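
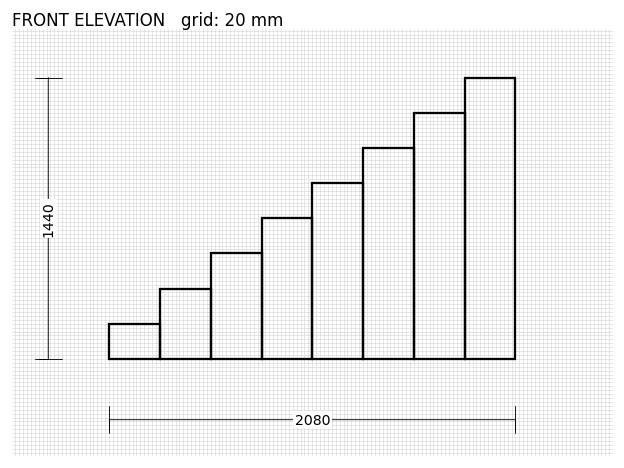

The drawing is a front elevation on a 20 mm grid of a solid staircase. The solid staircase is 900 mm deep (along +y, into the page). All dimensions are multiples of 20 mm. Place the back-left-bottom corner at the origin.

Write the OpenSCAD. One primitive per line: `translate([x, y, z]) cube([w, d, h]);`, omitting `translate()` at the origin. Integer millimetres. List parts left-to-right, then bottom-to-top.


cube([260, 900, 180]);
translate([260, 0, 0]) cube([260, 900, 360]);
translate([520, 0, 0]) cube([260, 900, 540]);
translate([780, 0, 0]) cube([260, 900, 720]);
translate([1040, 0, 0]) cube([260, 900, 900]);
translate([1300, 0, 0]) cube([260, 900, 1080]);
translate([1560, 0, 0]) cube([260, 900, 1260]);
translate([1820, 0, 0]) cube([260, 900, 1440]);


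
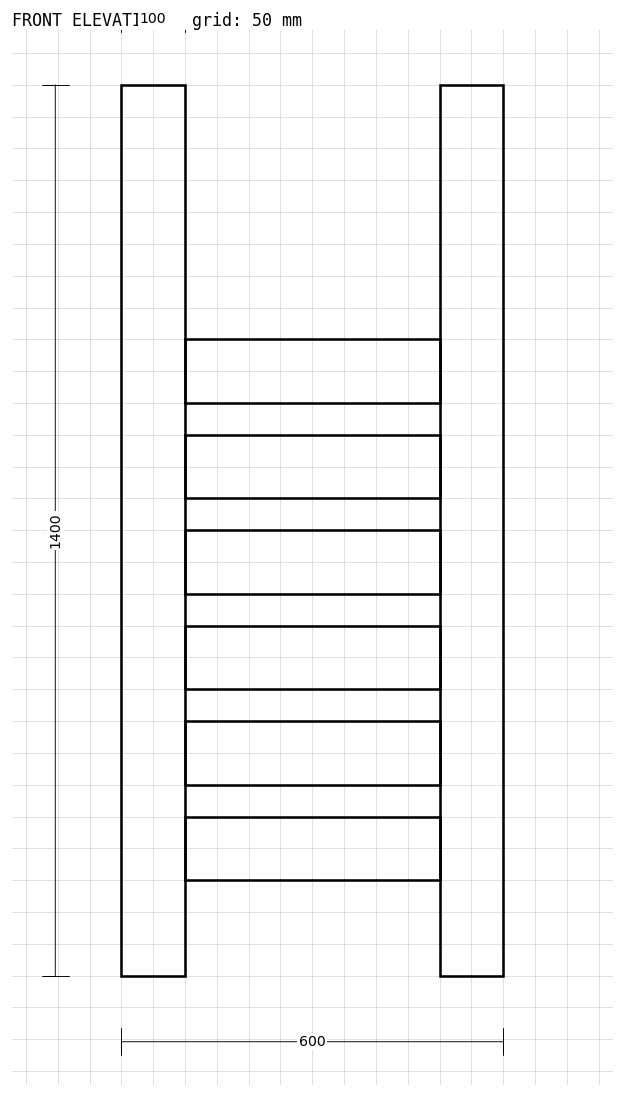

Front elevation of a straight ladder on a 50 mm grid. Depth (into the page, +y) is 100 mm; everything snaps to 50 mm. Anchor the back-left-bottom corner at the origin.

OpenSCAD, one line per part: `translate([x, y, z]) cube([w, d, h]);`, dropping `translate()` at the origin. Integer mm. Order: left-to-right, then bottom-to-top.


cube([100, 100, 1400]);
translate([100, 0, 150]) cube([400, 100, 100]);
translate([100, 0, 300]) cube([400, 100, 100]);
translate([100, 0, 450]) cube([400, 100, 100]);
translate([100, 0, 600]) cube([400, 100, 100]);
translate([100, 0, 750]) cube([400, 100, 100]);
translate([100, 0, 900]) cube([400, 100, 100]);
translate([500, 0, 0]) cube([100, 100, 1400]);


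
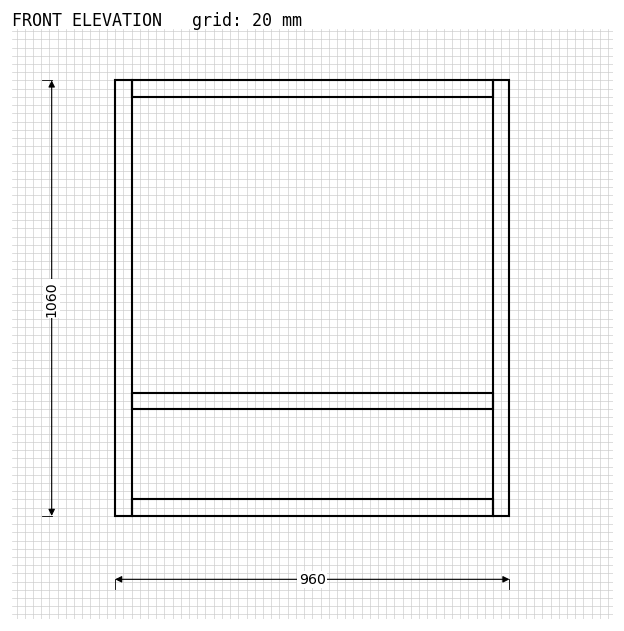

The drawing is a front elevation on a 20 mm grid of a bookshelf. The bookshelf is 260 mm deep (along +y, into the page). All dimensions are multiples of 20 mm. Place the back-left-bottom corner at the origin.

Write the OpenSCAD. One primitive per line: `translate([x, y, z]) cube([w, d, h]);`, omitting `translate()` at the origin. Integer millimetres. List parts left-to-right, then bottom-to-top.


cube([40, 260, 1060]);
translate([40, 0, 0]) cube([880, 260, 40]);
translate([40, 0, 260]) cube([880, 260, 40]);
translate([40, 0, 1020]) cube([880, 260, 40]);
translate([920, 0, 0]) cube([40, 260, 1060]);


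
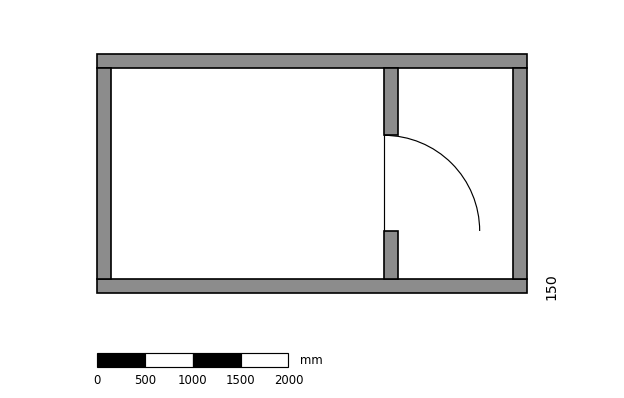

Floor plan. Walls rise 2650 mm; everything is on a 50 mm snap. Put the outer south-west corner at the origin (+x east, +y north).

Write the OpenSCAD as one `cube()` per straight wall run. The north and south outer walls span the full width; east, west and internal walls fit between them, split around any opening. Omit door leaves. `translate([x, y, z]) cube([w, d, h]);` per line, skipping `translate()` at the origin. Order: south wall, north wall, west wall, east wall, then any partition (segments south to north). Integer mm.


cube([4500, 150, 2650]);
translate([0, 2350, 0]) cube([4500, 150, 2650]);
translate([0, 150, 0]) cube([150, 2200, 2650]);
translate([4350, 150, 0]) cube([150, 2200, 2650]);
translate([3000, 150, 0]) cube([150, 500, 2650]);
translate([3000, 1650, 0]) cube([150, 700, 2650]);


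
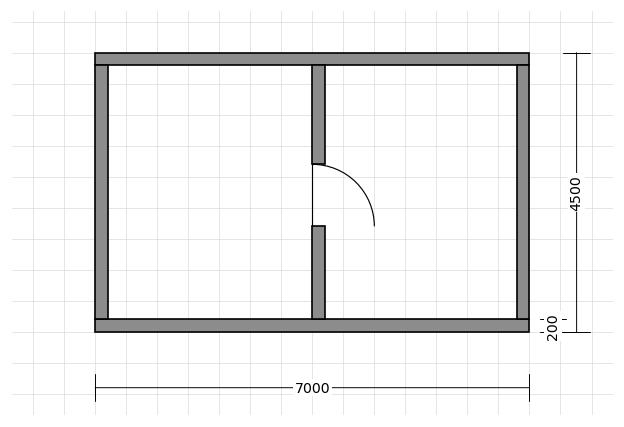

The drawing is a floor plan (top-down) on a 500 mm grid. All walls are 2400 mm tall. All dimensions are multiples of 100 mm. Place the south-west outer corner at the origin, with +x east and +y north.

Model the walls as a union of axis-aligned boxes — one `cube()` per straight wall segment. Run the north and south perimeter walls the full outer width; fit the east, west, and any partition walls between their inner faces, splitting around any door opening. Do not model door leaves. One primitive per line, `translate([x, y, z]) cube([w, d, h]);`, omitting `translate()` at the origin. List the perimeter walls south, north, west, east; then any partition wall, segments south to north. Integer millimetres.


cube([7000, 200, 2400]);
translate([0, 4300, 0]) cube([7000, 200, 2400]);
translate([0, 200, 0]) cube([200, 4100, 2400]);
translate([6800, 200, 0]) cube([200, 4100, 2400]);
translate([3500, 200, 0]) cube([200, 1500, 2400]);
translate([3500, 2700, 0]) cube([200, 1600, 2400]);


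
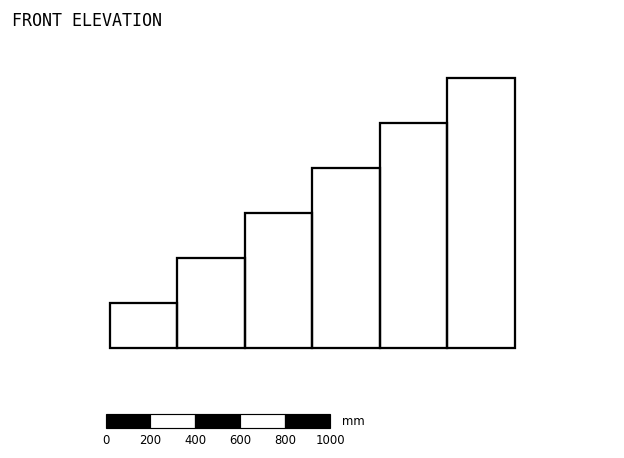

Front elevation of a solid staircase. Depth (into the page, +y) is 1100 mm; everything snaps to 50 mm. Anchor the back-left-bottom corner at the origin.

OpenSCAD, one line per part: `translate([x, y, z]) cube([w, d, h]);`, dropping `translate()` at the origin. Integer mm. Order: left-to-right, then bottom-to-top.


cube([300, 1100, 200]);
translate([300, 0, 0]) cube([300, 1100, 400]);
translate([600, 0, 0]) cube([300, 1100, 600]);
translate([900, 0, 0]) cube([300, 1100, 800]);
translate([1200, 0, 0]) cube([300, 1100, 1000]);
translate([1500, 0, 0]) cube([300, 1100, 1200]);


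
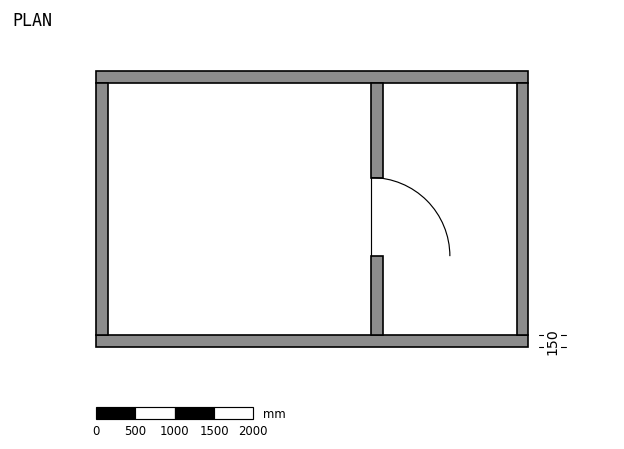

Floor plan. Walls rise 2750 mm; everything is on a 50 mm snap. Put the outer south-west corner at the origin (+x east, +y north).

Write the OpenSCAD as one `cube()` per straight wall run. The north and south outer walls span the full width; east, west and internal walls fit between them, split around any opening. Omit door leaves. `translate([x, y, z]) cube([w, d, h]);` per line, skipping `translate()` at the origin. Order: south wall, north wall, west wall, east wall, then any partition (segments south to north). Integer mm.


cube([5500, 150, 2750]);
translate([0, 3350, 0]) cube([5500, 150, 2750]);
translate([0, 150, 0]) cube([150, 3200, 2750]);
translate([5350, 150, 0]) cube([150, 3200, 2750]);
translate([3500, 150, 0]) cube([150, 1000, 2750]);
translate([3500, 2150, 0]) cube([150, 1200, 2750]);


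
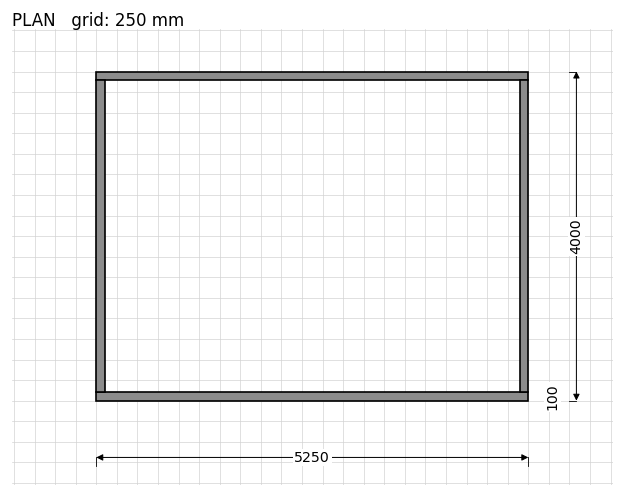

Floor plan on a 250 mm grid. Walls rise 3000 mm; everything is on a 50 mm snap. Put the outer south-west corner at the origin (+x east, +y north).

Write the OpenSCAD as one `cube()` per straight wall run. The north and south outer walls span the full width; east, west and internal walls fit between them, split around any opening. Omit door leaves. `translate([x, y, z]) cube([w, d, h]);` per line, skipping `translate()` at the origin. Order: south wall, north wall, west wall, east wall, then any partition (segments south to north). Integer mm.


cube([5250, 100, 3000]);
translate([0, 3900, 0]) cube([5250, 100, 3000]);
translate([0, 100, 0]) cube([100, 3800, 3000]);
translate([5150, 100, 0]) cube([100, 3800, 3000]);


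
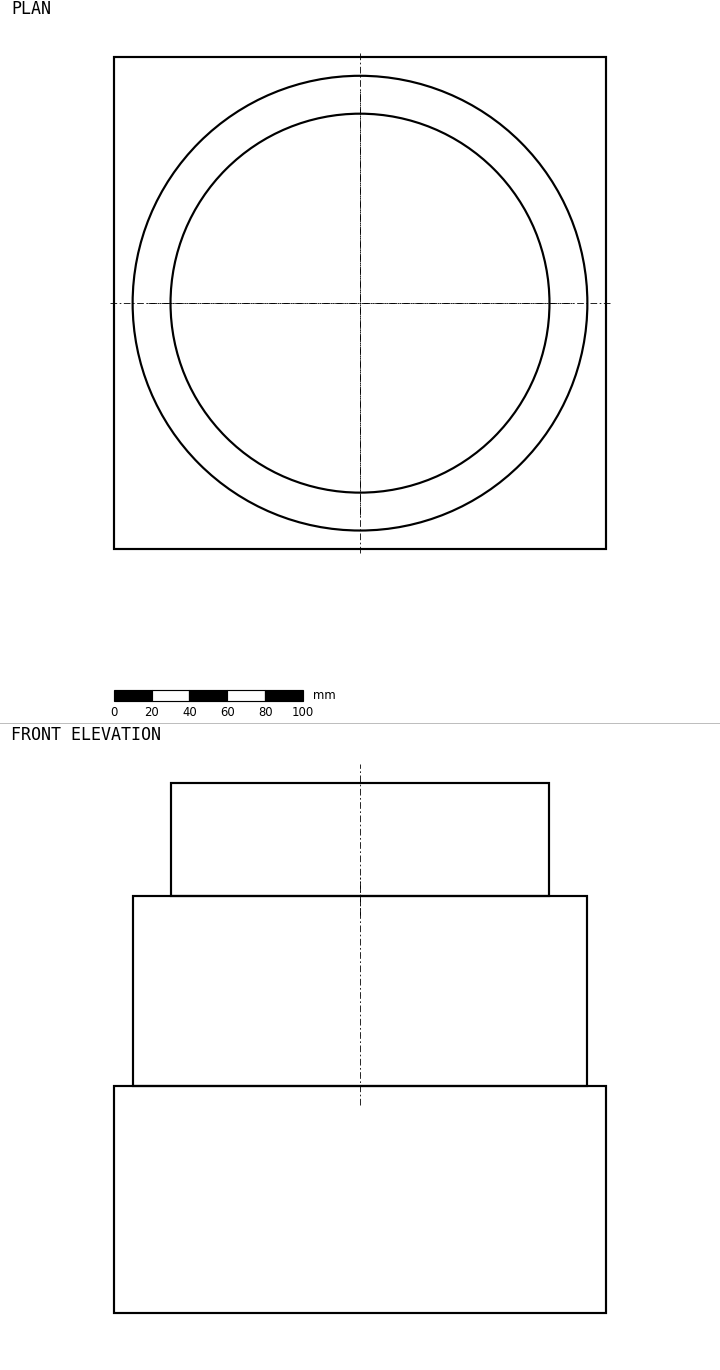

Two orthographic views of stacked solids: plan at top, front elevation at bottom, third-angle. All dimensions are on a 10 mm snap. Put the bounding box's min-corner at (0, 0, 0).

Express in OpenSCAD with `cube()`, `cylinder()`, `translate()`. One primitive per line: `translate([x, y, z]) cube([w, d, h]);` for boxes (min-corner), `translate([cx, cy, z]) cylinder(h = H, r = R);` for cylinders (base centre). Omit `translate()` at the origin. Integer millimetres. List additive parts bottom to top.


cube([260, 260, 120]);
translate([130, 130, 120]) cylinder(h = 100, r = 120);
translate([130, 130, 220]) cylinder(h = 60, r = 100);


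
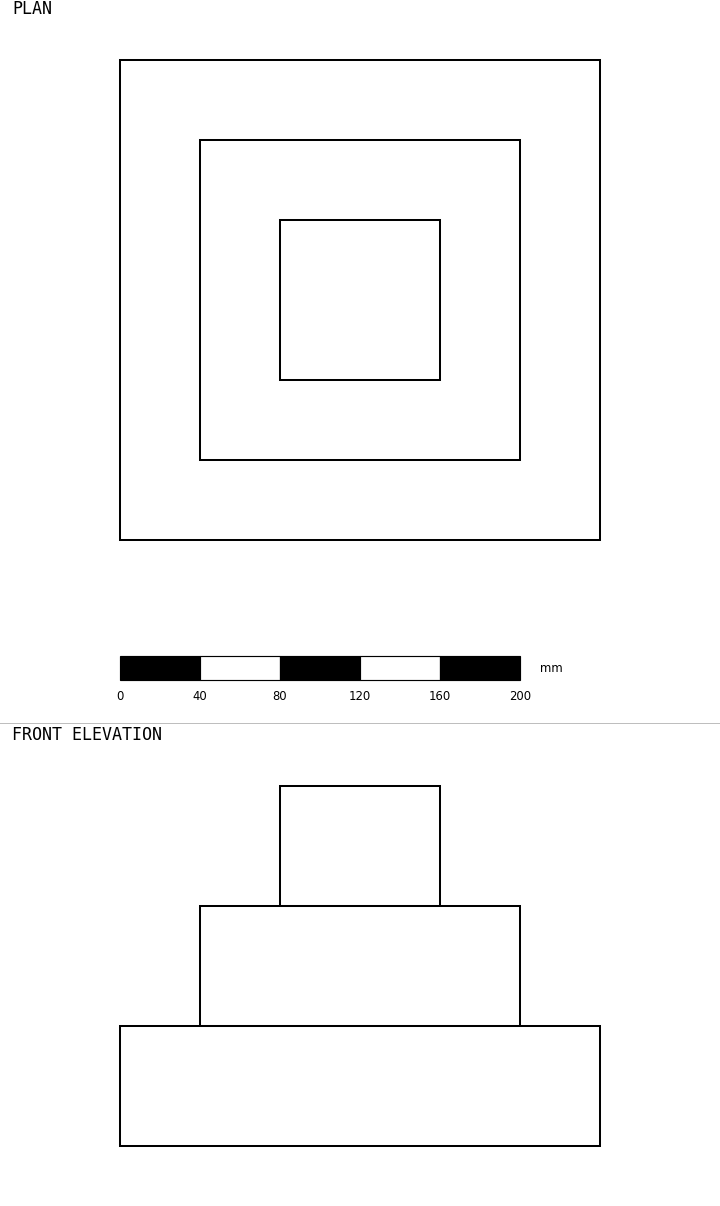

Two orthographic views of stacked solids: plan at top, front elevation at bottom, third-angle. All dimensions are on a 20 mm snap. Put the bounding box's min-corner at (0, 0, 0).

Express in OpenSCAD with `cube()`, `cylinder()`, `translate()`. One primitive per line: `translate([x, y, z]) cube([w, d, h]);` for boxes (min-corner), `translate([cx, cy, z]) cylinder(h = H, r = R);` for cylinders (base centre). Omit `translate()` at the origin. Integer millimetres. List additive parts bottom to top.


cube([240, 240, 60]);
translate([40, 40, 60]) cube([160, 160, 60]);
translate([80, 80, 120]) cube([80, 80, 60]);


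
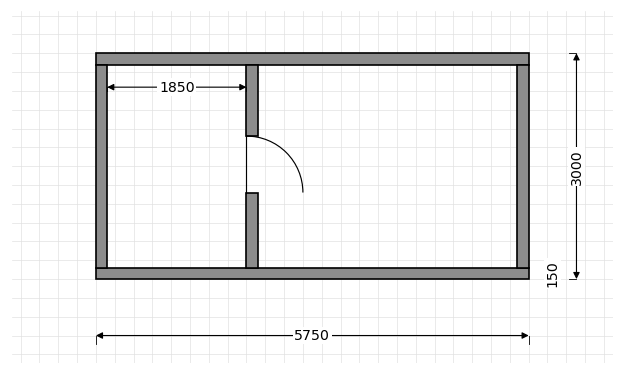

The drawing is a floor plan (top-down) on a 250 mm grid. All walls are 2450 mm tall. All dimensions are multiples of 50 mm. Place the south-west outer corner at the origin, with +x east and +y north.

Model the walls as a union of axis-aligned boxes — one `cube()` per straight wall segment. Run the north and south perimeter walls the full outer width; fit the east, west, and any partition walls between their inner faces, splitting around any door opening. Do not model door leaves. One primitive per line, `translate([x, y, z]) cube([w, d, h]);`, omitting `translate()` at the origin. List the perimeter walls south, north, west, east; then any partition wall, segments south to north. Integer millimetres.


cube([5750, 150, 2450]);
translate([0, 2850, 0]) cube([5750, 150, 2450]);
translate([0, 150, 0]) cube([150, 2700, 2450]);
translate([5600, 150, 0]) cube([150, 2700, 2450]);
translate([2000, 150, 0]) cube([150, 1000, 2450]);
translate([2000, 1900, 0]) cube([150, 950, 2450]);


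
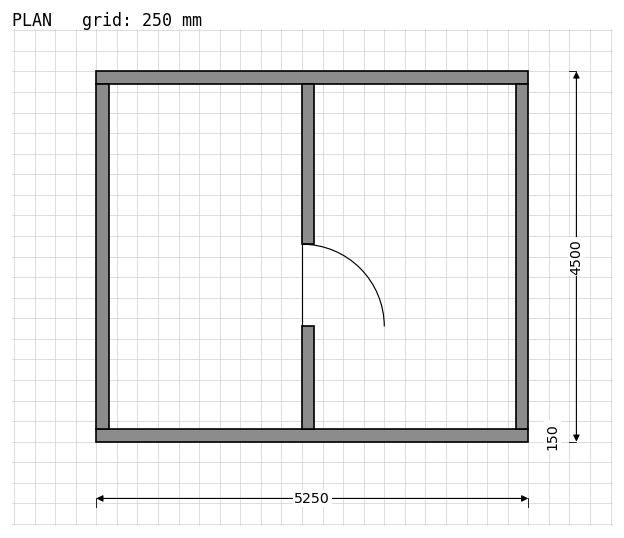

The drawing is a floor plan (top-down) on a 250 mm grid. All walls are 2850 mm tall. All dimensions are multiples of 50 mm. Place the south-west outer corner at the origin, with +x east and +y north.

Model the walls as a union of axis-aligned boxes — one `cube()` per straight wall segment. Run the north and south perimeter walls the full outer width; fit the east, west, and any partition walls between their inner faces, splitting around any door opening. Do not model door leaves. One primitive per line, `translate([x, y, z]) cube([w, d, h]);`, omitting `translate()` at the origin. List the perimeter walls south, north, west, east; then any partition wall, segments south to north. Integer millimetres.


cube([5250, 150, 2850]);
translate([0, 4350, 0]) cube([5250, 150, 2850]);
translate([0, 150, 0]) cube([150, 4200, 2850]);
translate([5100, 150, 0]) cube([150, 4200, 2850]);
translate([2500, 150, 0]) cube([150, 1250, 2850]);
translate([2500, 2400, 0]) cube([150, 1950, 2850]);


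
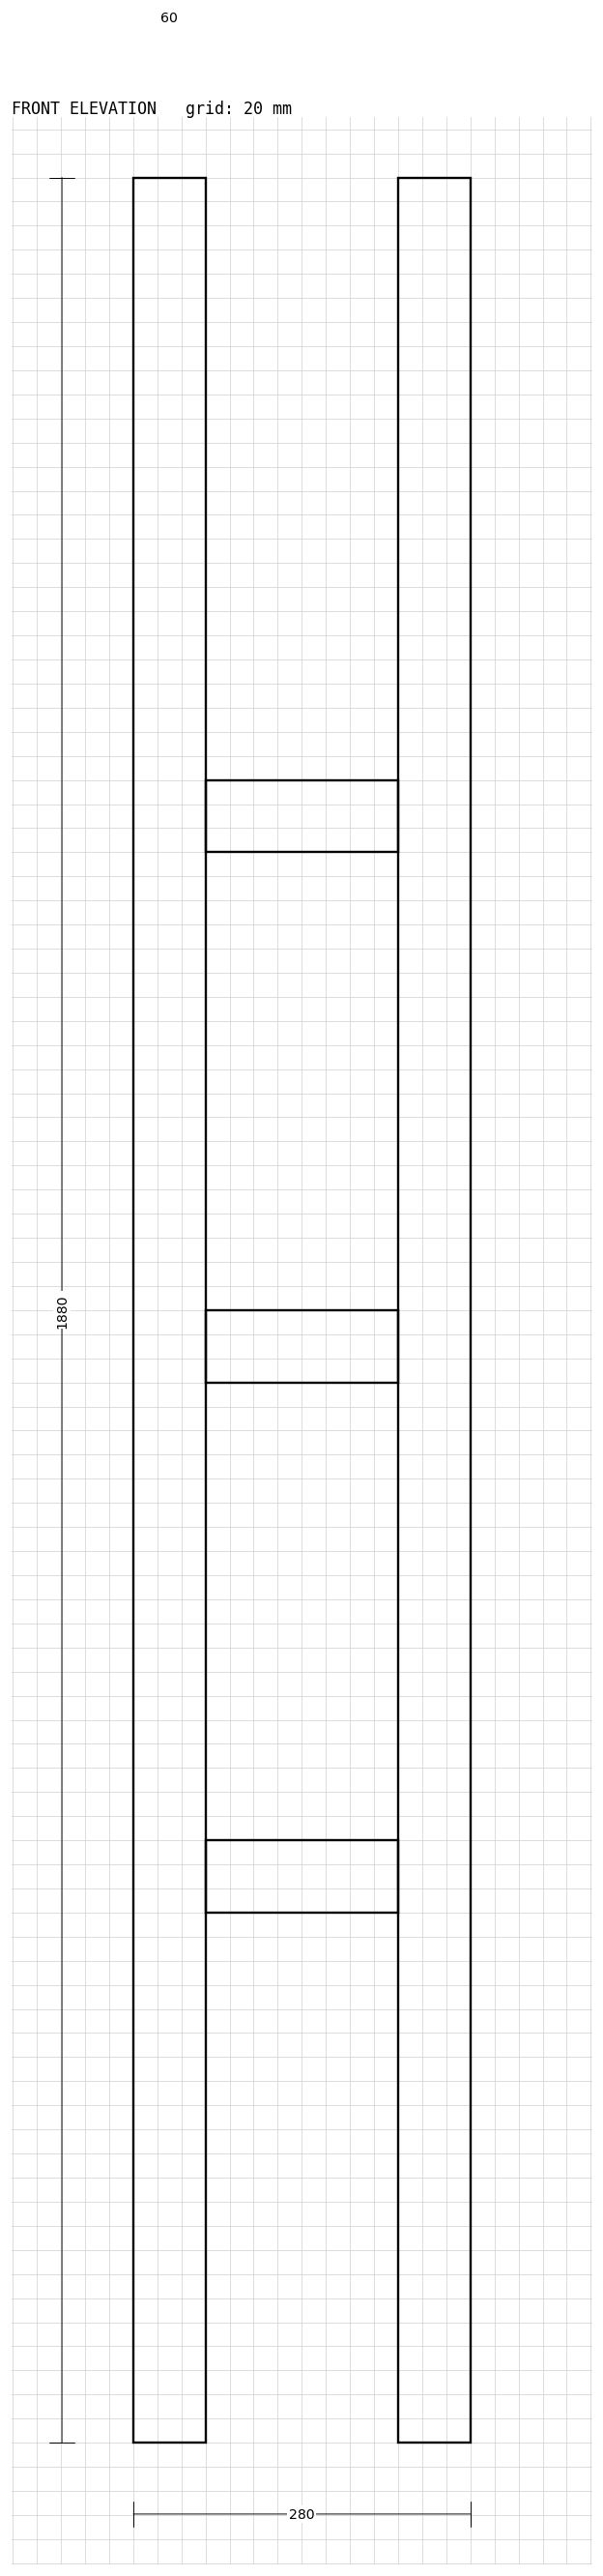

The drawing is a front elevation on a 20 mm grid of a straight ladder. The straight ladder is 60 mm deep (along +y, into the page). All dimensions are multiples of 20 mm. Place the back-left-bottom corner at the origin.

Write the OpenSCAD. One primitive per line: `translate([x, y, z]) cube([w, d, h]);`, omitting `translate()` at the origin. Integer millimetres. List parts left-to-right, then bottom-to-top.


cube([60, 60, 1880]);
translate([60, 0, 440]) cube([160, 60, 60]);
translate([60, 0, 880]) cube([160, 60, 60]);
translate([60, 0, 1320]) cube([160, 60, 60]);
translate([220, 0, 0]) cube([60, 60, 1880]);


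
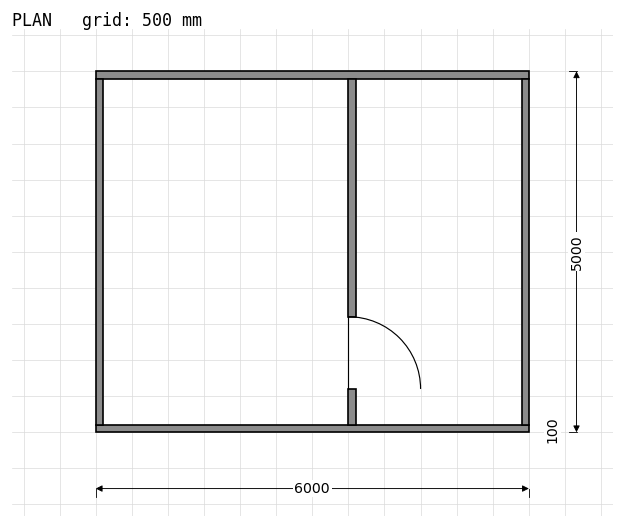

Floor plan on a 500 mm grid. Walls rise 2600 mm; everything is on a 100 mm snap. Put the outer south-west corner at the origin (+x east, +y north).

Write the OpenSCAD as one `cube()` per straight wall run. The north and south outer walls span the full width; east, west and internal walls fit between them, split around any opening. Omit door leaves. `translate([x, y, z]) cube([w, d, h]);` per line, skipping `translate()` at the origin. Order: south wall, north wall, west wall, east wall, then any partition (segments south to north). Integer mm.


cube([6000, 100, 2600]);
translate([0, 4900, 0]) cube([6000, 100, 2600]);
translate([0, 100, 0]) cube([100, 4800, 2600]);
translate([5900, 100, 0]) cube([100, 4800, 2600]);
translate([3500, 100, 0]) cube([100, 500, 2600]);
translate([3500, 1600, 0]) cube([100, 3300, 2600]);


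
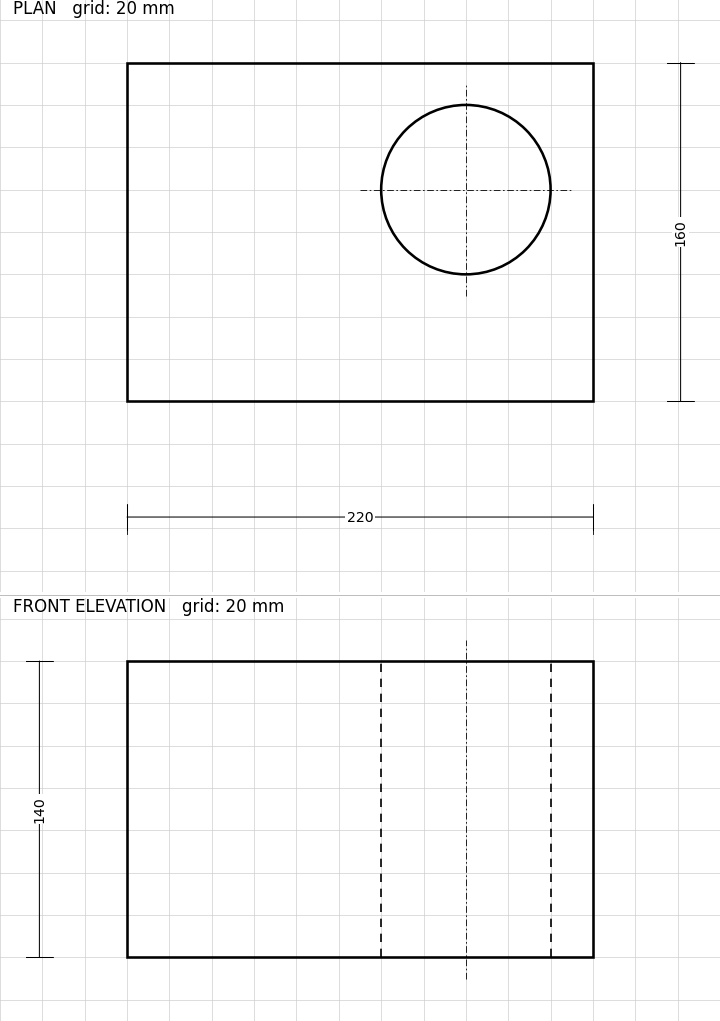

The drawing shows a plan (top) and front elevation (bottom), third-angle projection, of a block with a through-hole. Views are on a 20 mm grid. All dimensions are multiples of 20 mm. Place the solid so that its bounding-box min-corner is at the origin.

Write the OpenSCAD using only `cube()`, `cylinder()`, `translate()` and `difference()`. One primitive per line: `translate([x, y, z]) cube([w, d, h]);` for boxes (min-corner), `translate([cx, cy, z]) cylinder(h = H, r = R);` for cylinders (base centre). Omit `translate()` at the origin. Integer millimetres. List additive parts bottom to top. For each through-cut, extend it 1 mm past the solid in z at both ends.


difference() {
  cube([220, 160, 140]);
  translate([160, 100, -1]) cylinder(h = 142, r = 40);
}


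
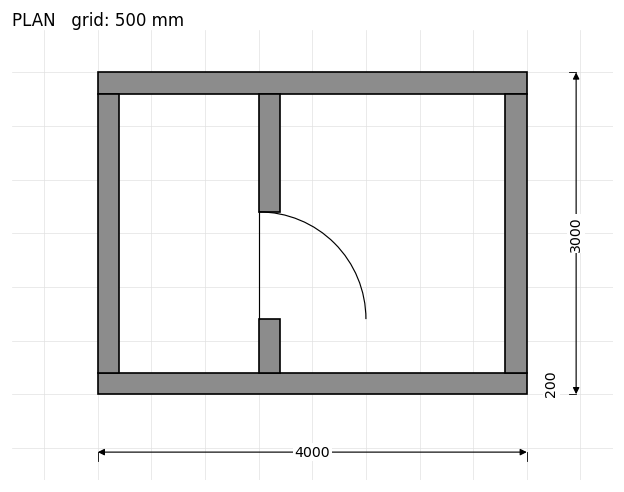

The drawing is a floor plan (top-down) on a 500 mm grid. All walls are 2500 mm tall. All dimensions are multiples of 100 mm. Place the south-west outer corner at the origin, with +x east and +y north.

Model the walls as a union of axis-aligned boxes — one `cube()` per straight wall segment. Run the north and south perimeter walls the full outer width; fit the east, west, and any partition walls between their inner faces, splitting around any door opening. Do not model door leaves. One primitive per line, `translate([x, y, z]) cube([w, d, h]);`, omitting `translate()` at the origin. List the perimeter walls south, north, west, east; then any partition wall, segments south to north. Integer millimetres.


cube([4000, 200, 2500]);
translate([0, 2800, 0]) cube([4000, 200, 2500]);
translate([0, 200, 0]) cube([200, 2600, 2500]);
translate([3800, 200, 0]) cube([200, 2600, 2500]);
translate([1500, 200, 0]) cube([200, 500, 2500]);
translate([1500, 1700, 0]) cube([200, 1100, 2500]);


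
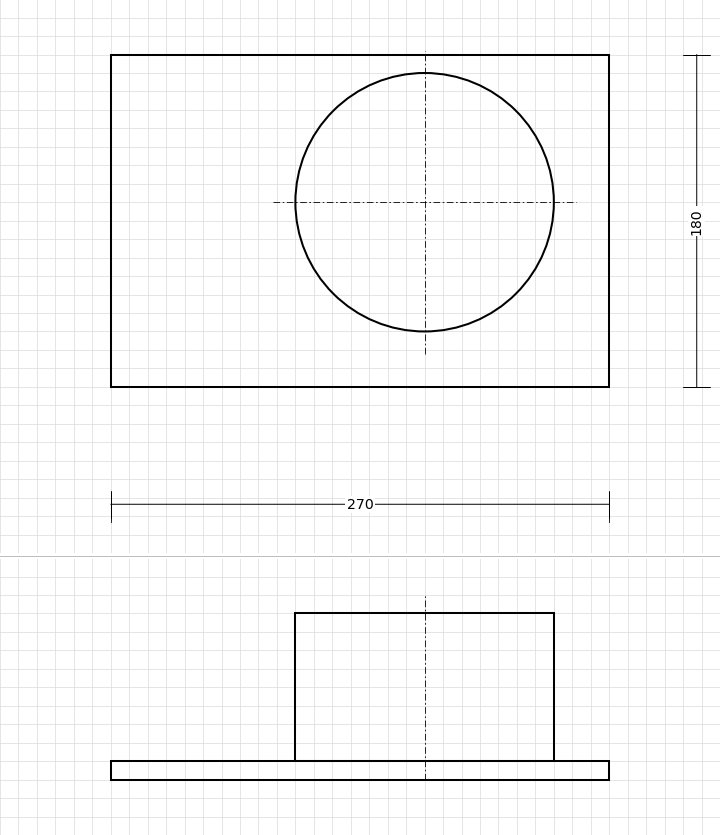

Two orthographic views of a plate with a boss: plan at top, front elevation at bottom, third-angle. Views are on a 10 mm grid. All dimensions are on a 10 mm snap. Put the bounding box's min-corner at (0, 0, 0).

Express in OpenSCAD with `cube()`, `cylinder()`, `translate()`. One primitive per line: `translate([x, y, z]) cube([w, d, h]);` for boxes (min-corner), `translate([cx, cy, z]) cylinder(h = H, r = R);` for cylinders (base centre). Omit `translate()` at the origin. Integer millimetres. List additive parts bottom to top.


cube([270, 180, 10]);
translate([170, 100, 10]) cylinder(h = 80, r = 70);


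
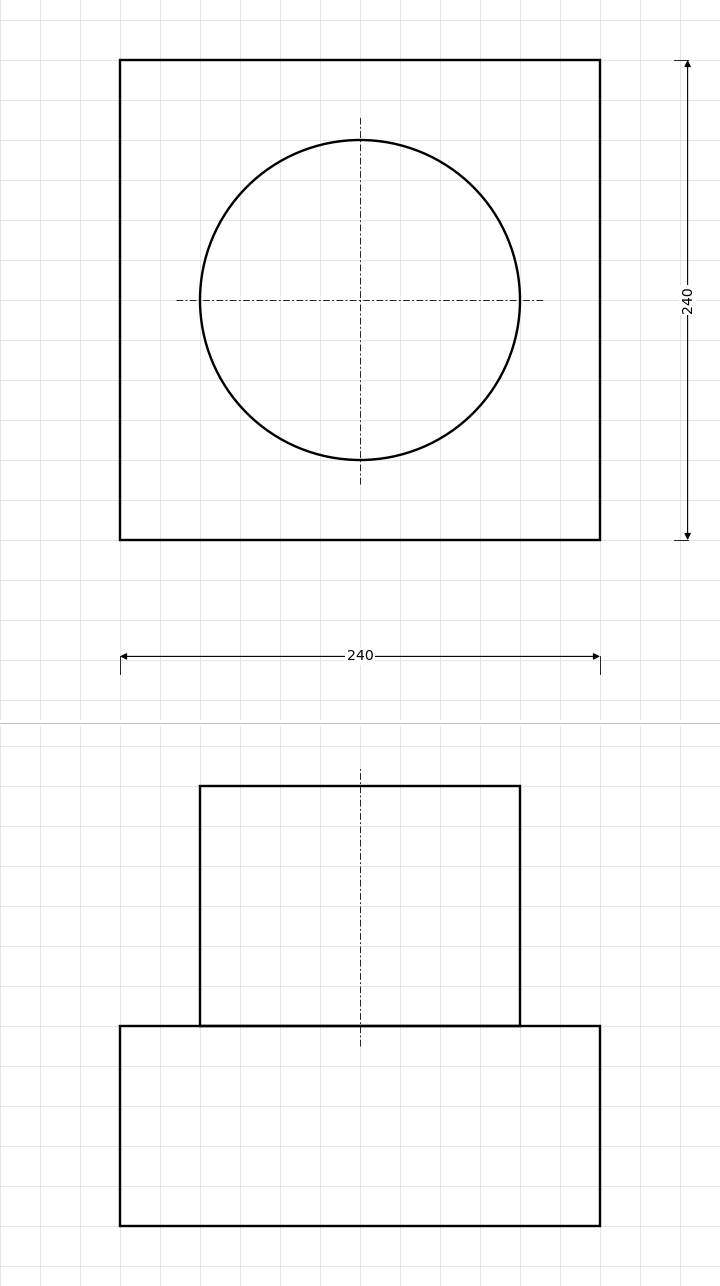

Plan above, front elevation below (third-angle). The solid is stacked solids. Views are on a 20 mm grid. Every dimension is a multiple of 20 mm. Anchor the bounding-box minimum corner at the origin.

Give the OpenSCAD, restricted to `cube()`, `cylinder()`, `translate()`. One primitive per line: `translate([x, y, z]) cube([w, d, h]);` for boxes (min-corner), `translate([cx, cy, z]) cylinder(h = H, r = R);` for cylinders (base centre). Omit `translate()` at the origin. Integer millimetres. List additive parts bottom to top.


cube([240, 240, 100]);
translate([120, 120, 100]) cylinder(h = 120, r = 80);


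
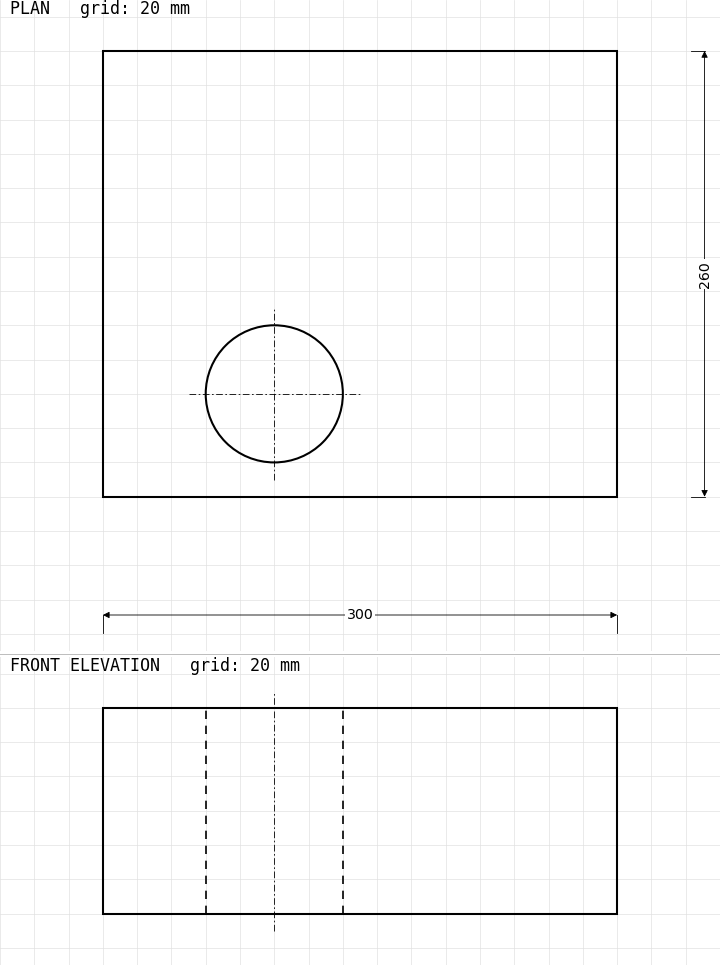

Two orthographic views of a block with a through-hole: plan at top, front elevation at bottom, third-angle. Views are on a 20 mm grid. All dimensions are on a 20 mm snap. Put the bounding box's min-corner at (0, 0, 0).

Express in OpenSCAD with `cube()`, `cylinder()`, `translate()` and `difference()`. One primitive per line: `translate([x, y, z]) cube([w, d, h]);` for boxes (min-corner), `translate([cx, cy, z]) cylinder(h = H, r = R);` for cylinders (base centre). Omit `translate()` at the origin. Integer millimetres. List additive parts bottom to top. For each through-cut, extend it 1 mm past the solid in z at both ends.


difference() {
  cube([300, 260, 120]);
  translate([100, 60, -1]) cylinder(h = 122, r = 40);
}


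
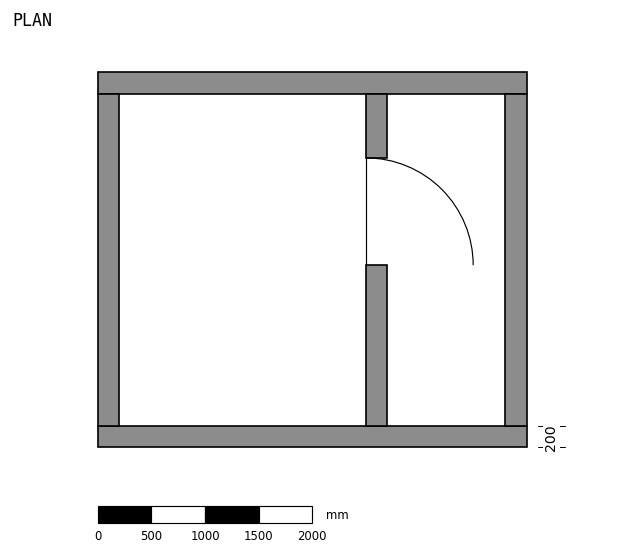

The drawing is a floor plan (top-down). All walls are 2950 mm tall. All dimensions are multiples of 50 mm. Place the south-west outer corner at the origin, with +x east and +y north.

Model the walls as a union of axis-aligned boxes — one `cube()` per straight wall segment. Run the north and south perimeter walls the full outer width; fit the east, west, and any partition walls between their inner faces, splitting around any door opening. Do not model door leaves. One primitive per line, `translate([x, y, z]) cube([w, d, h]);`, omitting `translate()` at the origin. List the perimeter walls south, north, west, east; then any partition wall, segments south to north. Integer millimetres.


cube([4000, 200, 2950]);
translate([0, 3300, 0]) cube([4000, 200, 2950]);
translate([0, 200, 0]) cube([200, 3100, 2950]);
translate([3800, 200, 0]) cube([200, 3100, 2950]);
translate([2500, 200, 0]) cube([200, 1500, 2950]);
translate([2500, 2700, 0]) cube([200, 600, 2950]);


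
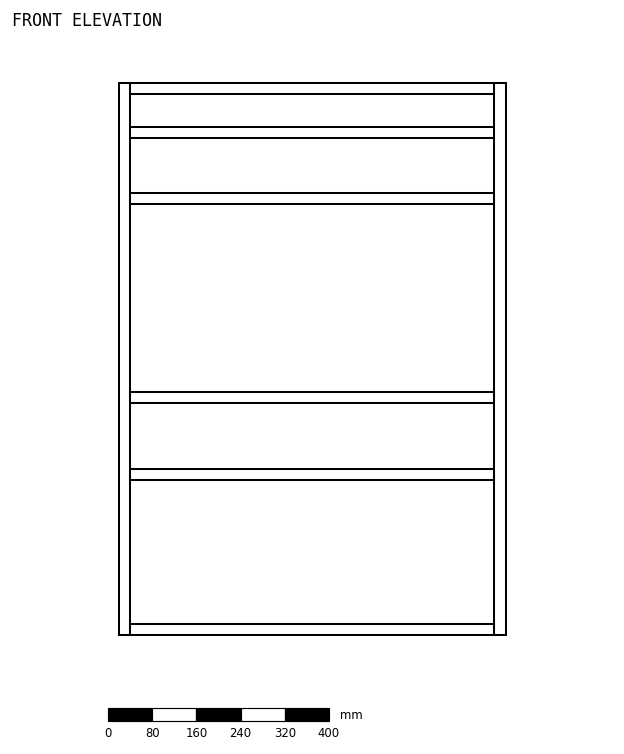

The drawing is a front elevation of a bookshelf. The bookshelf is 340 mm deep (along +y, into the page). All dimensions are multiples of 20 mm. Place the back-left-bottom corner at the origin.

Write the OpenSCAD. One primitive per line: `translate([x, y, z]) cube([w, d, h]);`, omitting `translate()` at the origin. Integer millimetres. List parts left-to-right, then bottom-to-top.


cube([20, 340, 1000]);
translate([20, 0, 0]) cube([660, 340, 20]);
translate([20, 0, 280]) cube([660, 340, 20]);
translate([20, 0, 420]) cube([660, 340, 20]);
translate([20, 0, 780]) cube([660, 340, 20]);
translate([20, 0, 900]) cube([660, 340, 20]);
translate([20, 0, 980]) cube([660, 340, 20]);
translate([680, 0, 0]) cube([20, 340, 1000]);


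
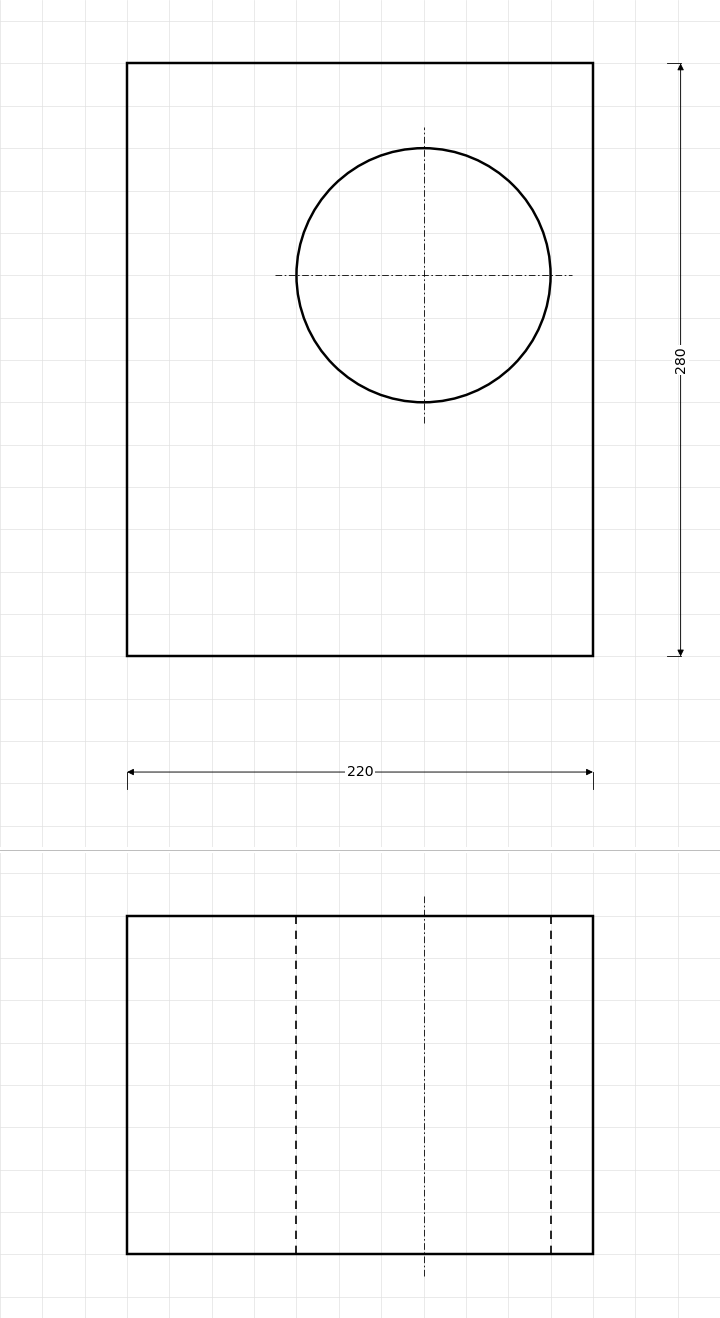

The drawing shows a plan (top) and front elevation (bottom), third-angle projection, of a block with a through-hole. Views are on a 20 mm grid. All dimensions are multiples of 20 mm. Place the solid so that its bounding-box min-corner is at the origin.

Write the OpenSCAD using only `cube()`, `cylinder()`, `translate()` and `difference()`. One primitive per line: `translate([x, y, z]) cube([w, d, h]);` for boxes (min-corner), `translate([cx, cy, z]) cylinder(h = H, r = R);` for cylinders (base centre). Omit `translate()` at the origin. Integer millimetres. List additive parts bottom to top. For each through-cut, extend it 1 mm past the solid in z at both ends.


difference() {
  cube([220, 280, 160]);
  translate([140, 180, -1]) cylinder(h = 162, r = 60);
}


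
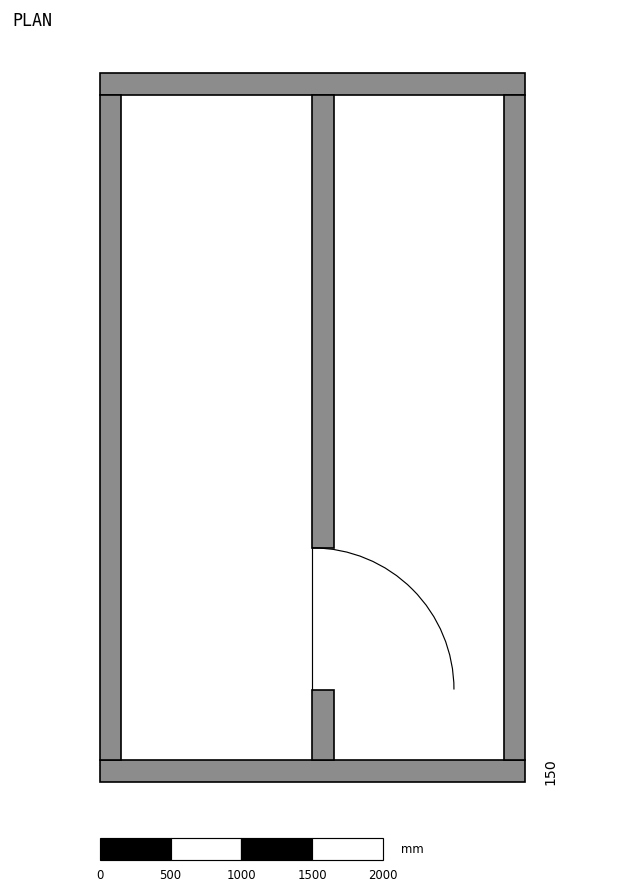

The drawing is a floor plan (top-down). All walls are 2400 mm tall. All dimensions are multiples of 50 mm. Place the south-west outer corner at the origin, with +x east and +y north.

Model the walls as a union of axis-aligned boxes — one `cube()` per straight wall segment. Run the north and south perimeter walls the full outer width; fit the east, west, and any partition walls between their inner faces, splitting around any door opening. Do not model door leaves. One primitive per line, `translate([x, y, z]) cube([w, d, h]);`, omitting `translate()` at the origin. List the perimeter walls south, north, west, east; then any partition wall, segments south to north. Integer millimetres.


cube([3000, 150, 2400]);
translate([0, 4850, 0]) cube([3000, 150, 2400]);
translate([0, 150, 0]) cube([150, 4700, 2400]);
translate([2850, 150, 0]) cube([150, 4700, 2400]);
translate([1500, 150, 0]) cube([150, 500, 2400]);
translate([1500, 1650, 0]) cube([150, 3200, 2400]);


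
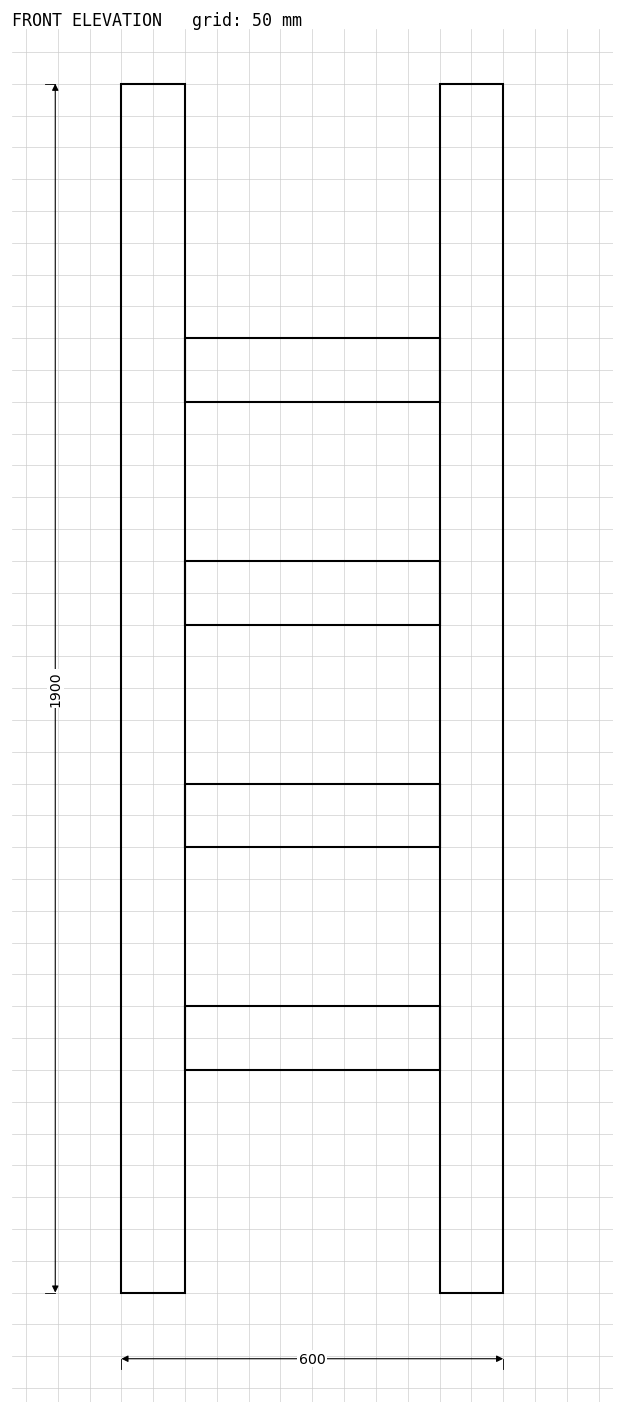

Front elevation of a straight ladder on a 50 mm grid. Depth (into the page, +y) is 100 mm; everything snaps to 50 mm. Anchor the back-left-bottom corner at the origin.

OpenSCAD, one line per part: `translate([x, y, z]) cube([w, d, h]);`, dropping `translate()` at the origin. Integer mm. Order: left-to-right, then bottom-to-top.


cube([100, 100, 1900]);
translate([100, 0, 350]) cube([400, 100, 100]);
translate([100, 0, 700]) cube([400, 100, 100]);
translate([100, 0, 1050]) cube([400, 100, 100]);
translate([100, 0, 1400]) cube([400, 100, 100]);
translate([500, 0, 0]) cube([100, 100, 1900]);


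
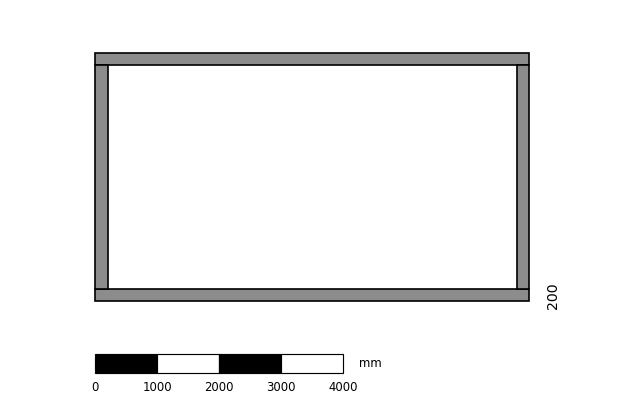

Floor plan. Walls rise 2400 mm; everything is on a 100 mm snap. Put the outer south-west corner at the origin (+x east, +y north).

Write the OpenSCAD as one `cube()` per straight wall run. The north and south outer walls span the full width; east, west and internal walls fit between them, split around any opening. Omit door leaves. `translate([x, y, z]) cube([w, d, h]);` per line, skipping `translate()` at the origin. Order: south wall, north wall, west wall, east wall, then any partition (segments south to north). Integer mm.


cube([7000, 200, 2400]);
translate([0, 3800, 0]) cube([7000, 200, 2400]);
translate([0, 200, 0]) cube([200, 3600, 2400]);
translate([6800, 200, 0]) cube([200, 3600, 2400]);


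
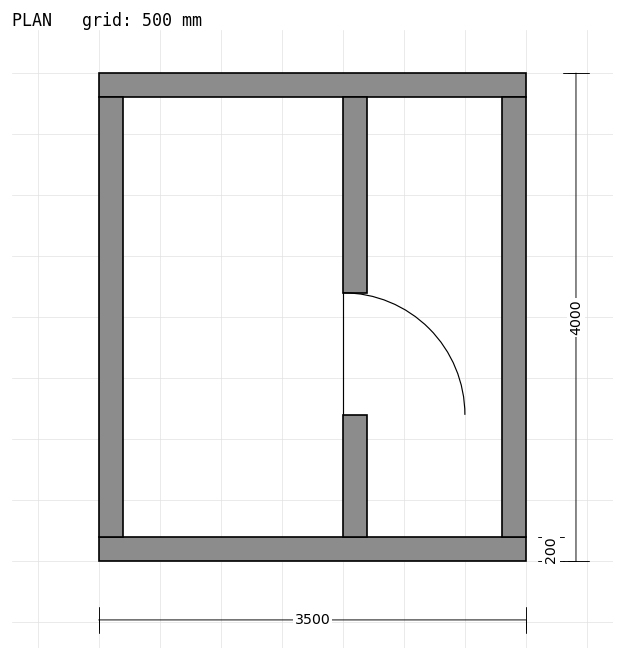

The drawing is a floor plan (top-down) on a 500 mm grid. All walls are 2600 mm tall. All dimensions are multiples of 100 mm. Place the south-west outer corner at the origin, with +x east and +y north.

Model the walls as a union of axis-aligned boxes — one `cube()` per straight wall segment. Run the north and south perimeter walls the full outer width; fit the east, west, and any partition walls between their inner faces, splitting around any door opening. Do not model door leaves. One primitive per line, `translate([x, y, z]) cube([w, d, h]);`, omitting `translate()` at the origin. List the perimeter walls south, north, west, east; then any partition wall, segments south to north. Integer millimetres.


cube([3500, 200, 2600]);
translate([0, 3800, 0]) cube([3500, 200, 2600]);
translate([0, 200, 0]) cube([200, 3600, 2600]);
translate([3300, 200, 0]) cube([200, 3600, 2600]);
translate([2000, 200, 0]) cube([200, 1000, 2600]);
translate([2000, 2200, 0]) cube([200, 1600, 2600]);


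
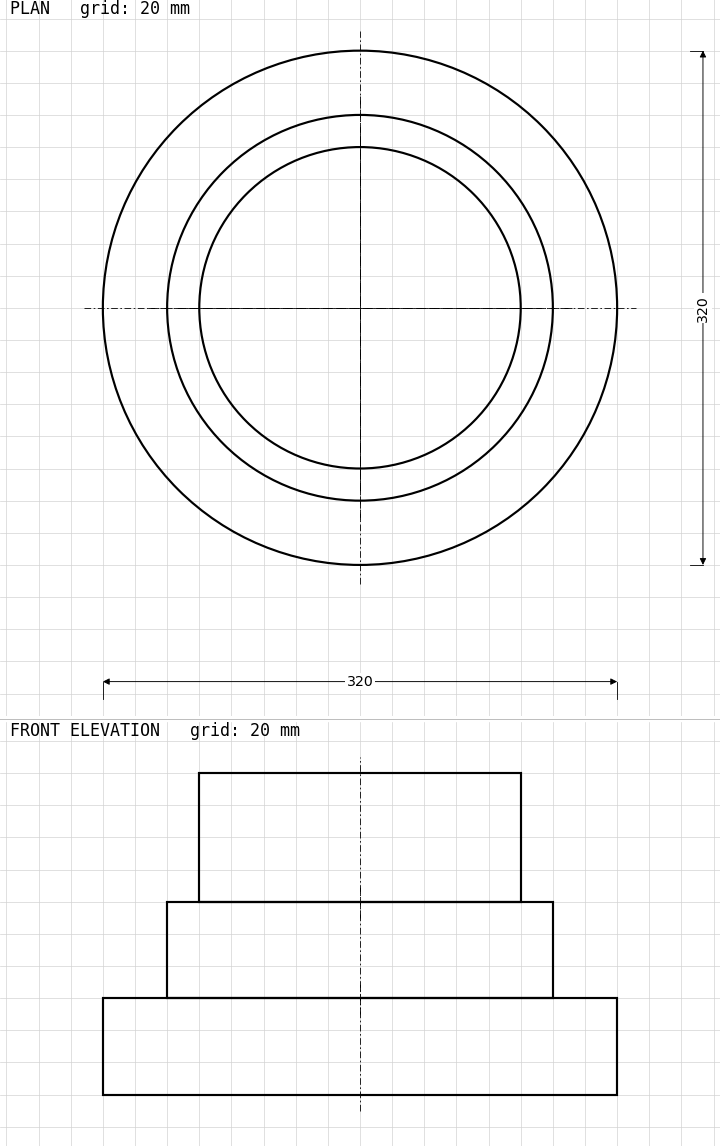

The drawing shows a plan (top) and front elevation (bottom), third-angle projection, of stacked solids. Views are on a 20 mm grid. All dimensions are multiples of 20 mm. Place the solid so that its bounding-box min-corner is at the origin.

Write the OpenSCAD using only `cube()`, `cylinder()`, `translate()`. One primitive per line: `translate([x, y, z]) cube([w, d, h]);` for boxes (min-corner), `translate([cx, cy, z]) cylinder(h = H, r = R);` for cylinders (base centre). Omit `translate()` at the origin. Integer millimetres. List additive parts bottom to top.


translate([160, 160, 0]) cylinder(h = 60, r = 160);
translate([160, 160, 60]) cylinder(h = 60, r = 120);
translate([160, 160, 120]) cylinder(h = 80, r = 100);


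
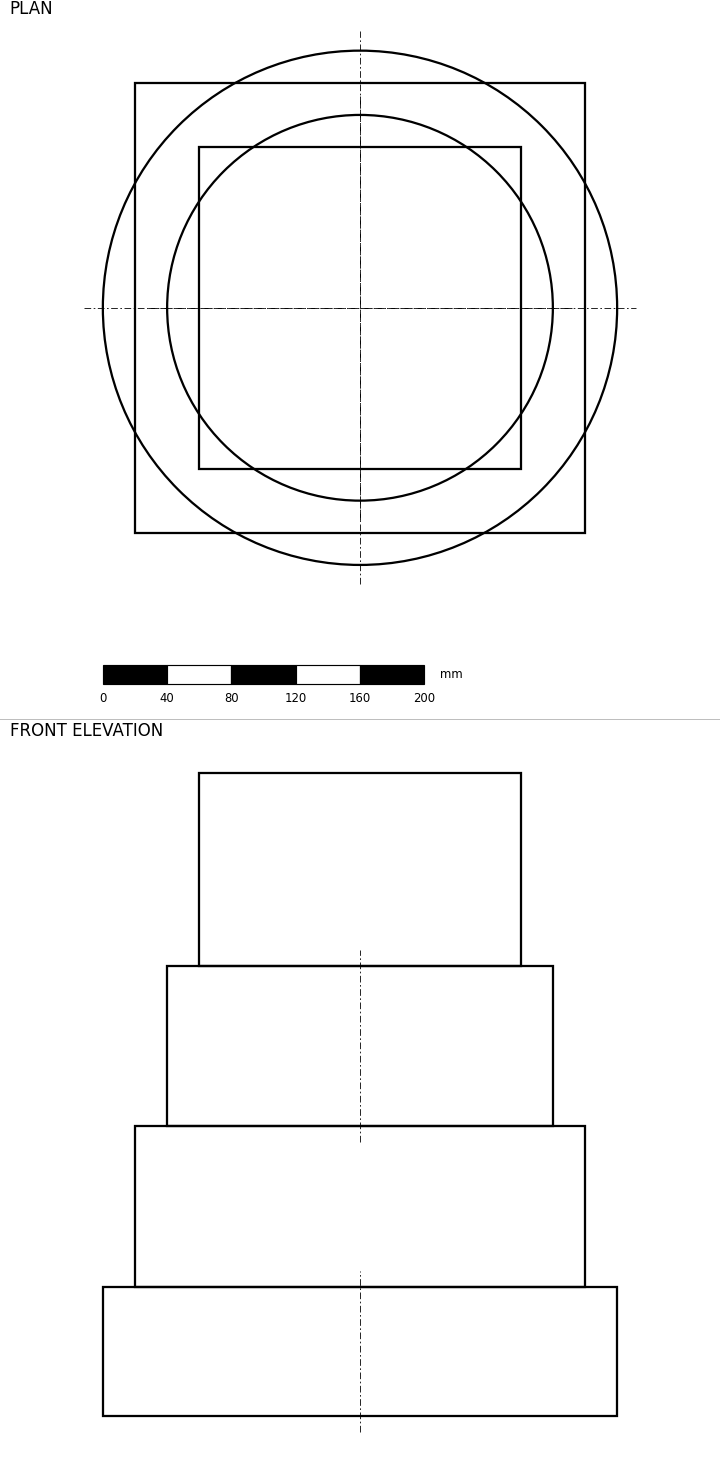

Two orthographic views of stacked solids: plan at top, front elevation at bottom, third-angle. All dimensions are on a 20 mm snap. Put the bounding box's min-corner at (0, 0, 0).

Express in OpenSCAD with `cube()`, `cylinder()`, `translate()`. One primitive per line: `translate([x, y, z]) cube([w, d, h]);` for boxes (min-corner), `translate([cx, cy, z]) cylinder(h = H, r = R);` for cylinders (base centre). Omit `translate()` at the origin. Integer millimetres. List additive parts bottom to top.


translate([160, 160, 0]) cylinder(h = 80, r = 160);
translate([20, 20, 80]) cube([280, 280, 100]);
translate([160, 160, 180]) cylinder(h = 100, r = 120);
translate([60, 60, 280]) cube([200, 200, 120]);


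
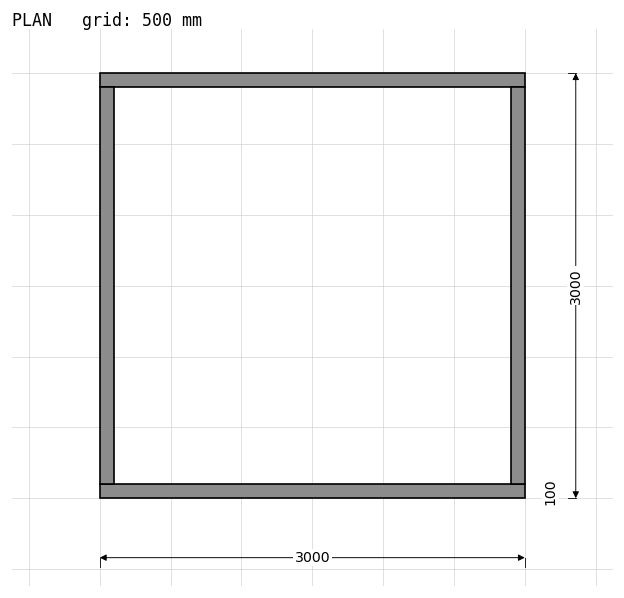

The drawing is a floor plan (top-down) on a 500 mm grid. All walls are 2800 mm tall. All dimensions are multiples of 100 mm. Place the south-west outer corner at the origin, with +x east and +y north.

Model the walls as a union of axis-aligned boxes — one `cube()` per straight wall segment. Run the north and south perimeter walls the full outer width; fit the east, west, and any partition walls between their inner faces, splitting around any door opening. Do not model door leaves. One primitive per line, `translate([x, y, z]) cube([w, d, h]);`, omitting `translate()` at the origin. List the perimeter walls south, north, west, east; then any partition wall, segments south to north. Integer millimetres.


cube([3000, 100, 2800]);
translate([0, 2900, 0]) cube([3000, 100, 2800]);
translate([0, 100, 0]) cube([100, 2800, 2800]);
translate([2900, 100, 0]) cube([100, 2800, 2800]);


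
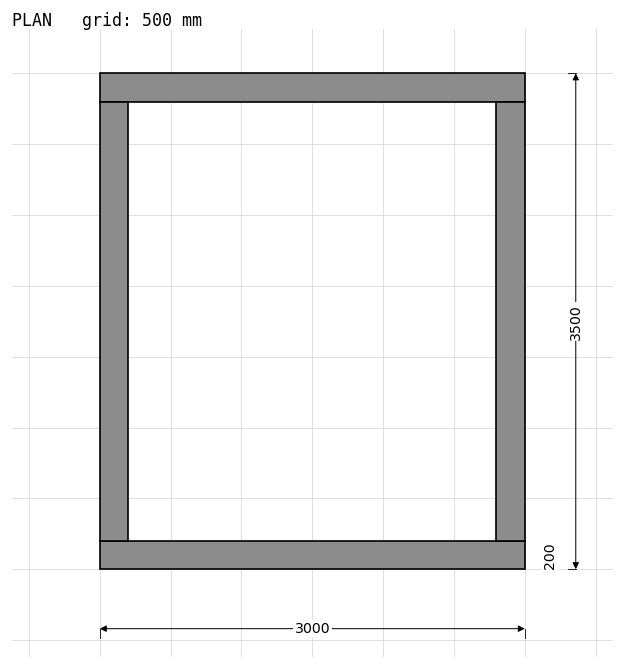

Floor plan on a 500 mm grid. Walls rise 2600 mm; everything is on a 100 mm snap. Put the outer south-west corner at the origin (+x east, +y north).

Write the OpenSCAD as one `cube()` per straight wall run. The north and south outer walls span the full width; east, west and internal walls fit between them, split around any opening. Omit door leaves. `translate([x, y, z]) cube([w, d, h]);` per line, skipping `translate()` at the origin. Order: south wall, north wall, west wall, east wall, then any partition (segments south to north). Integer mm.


cube([3000, 200, 2600]);
translate([0, 3300, 0]) cube([3000, 200, 2600]);
translate([0, 200, 0]) cube([200, 3100, 2600]);
translate([2800, 200, 0]) cube([200, 3100, 2600]);


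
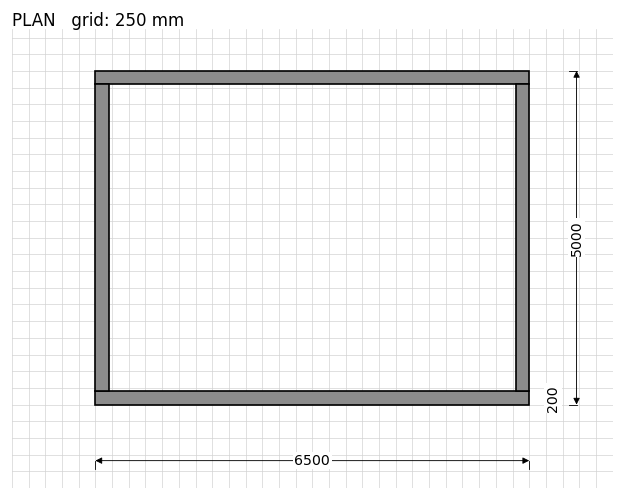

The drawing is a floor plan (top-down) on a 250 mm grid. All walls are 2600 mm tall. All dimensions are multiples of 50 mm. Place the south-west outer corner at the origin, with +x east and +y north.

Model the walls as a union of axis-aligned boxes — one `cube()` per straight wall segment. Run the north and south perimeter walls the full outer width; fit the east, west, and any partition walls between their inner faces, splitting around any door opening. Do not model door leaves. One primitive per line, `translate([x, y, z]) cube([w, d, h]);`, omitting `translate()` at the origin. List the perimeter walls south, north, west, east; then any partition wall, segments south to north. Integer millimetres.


cube([6500, 200, 2600]);
translate([0, 4800, 0]) cube([6500, 200, 2600]);
translate([0, 200, 0]) cube([200, 4600, 2600]);
translate([6300, 200, 0]) cube([200, 4600, 2600]);


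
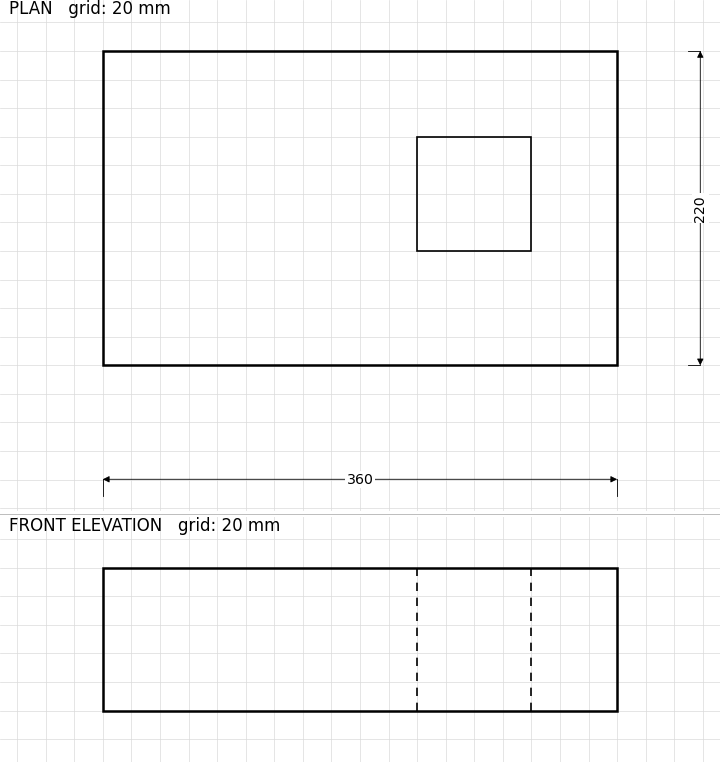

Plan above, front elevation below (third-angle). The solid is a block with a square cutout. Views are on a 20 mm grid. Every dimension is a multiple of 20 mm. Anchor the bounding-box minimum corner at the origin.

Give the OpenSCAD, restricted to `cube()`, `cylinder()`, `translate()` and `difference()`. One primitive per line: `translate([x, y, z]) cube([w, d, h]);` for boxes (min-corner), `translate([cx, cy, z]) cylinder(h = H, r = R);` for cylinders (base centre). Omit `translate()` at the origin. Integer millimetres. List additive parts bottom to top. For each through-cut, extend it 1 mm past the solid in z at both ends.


difference() {
  cube([360, 220, 100]);
  translate([220, 80, -1]) cube([80, 80, 102]);
}


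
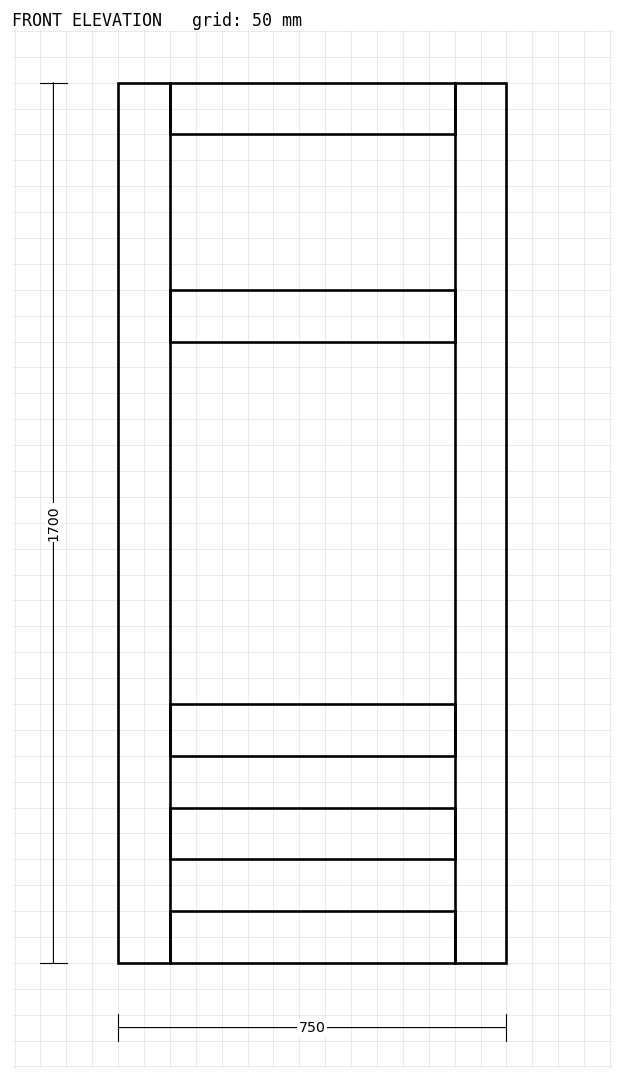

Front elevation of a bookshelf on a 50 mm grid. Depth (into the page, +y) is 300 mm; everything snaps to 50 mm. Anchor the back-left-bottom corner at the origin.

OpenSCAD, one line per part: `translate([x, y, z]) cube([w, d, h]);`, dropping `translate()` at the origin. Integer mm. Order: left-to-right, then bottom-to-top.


cube([100, 300, 1700]);
translate([100, 0, 0]) cube([550, 300, 100]);
translate([100, 0, 200]) cube([550, 300, 100]);
translate([100, 0, 400]) cube([550, 300, 100]);
translate([100, 0, 1200]) cube([550, 300, 100]);
translate([100, 0, 1600]) cube([550, 300, 100]);
translate([650, 0, 0]) cube([100, 300, 1700]);


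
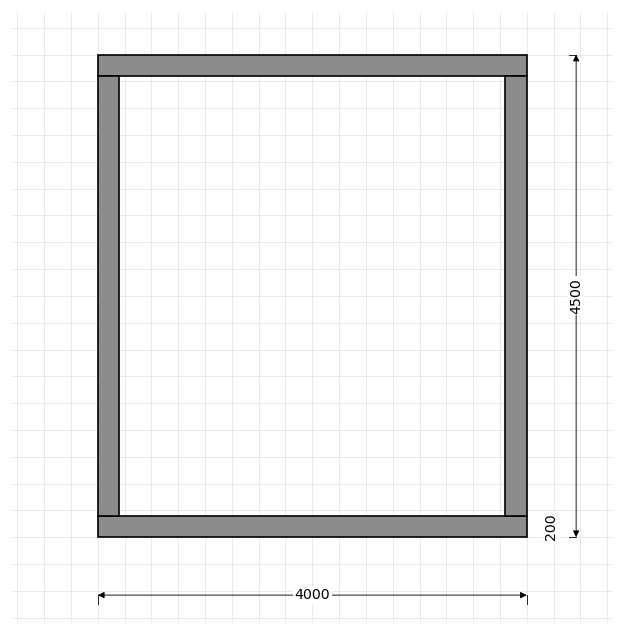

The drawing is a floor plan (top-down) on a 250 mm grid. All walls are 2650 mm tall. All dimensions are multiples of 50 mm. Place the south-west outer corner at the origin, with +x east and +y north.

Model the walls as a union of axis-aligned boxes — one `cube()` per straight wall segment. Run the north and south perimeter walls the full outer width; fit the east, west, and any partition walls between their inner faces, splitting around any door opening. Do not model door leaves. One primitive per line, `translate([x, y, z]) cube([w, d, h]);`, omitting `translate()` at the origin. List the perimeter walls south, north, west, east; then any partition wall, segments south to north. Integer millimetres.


cube([4000, 200, 2650]);
translate([0, 4300, 0]) cube([4000, 200, 2650]);
translate([0, 200, 0]) cube([200, 4100, 2650]);
translate([3800, 200, 0]) cube([200, 4100, 2650]);


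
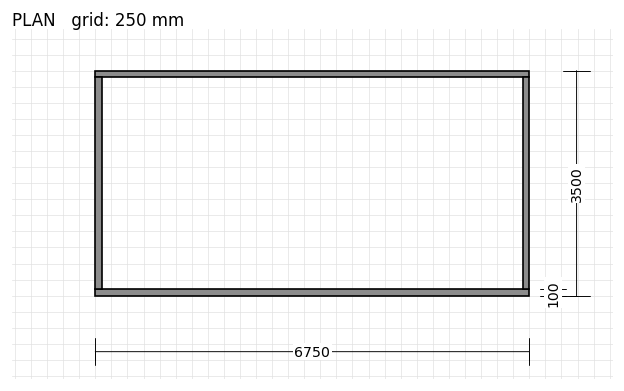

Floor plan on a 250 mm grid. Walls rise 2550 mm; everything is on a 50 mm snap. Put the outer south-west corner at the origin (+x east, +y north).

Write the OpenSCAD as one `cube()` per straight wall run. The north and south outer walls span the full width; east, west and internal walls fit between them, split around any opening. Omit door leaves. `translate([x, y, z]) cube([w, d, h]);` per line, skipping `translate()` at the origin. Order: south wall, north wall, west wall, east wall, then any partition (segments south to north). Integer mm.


cube([6750, 100, 2550]);
translate([0, 3400, 0]) cube([6750, 100, 2550]);
translate([0, 100, 0]) cube([100, 3300, 2550]);
translate([6650, 100, 0]) cube([100, 3300, 2550]);


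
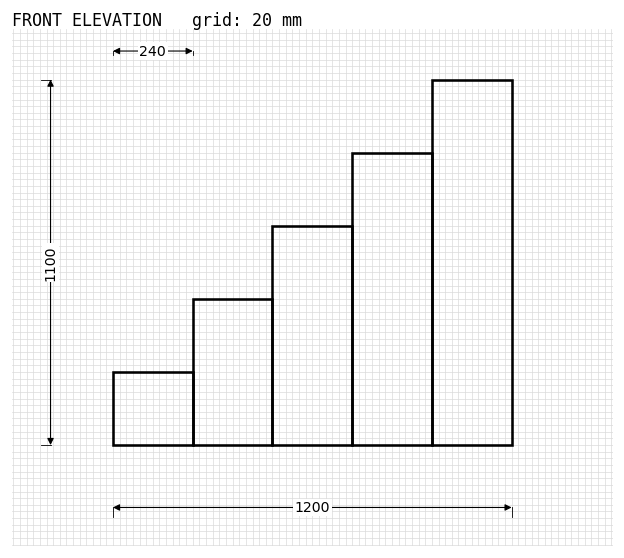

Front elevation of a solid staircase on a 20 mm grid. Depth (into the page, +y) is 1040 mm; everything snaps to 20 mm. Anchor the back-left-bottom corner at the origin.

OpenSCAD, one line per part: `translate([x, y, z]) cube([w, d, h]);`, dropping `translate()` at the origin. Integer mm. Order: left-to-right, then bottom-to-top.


cube([240, 1040, 220]);
translate([240, 0, 0]) cube([240, 1040, 440]);
translate([480, 0, 0]) cube([240, 1040, 660]);
translate([720, 0, 0]) cube([240, 1040, 880]);
translate([960, 0, 0]) cube([240, 1040, 1100]);


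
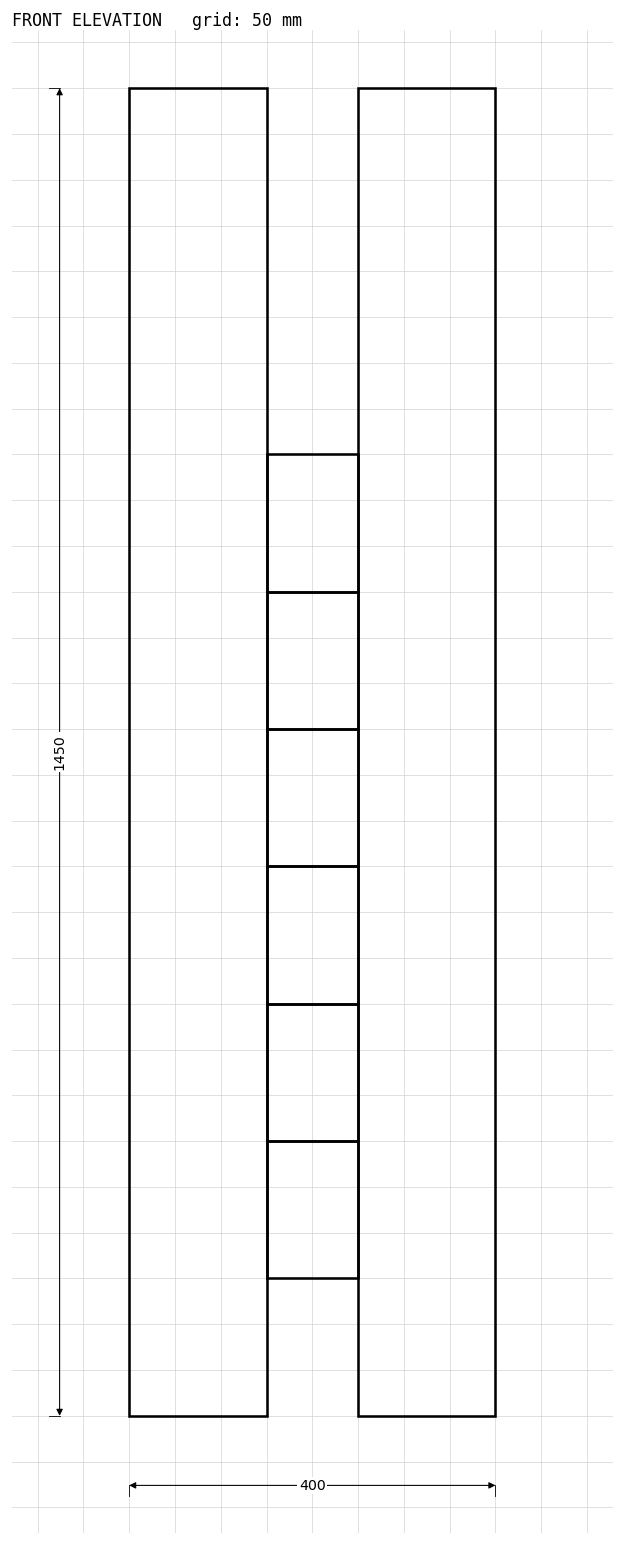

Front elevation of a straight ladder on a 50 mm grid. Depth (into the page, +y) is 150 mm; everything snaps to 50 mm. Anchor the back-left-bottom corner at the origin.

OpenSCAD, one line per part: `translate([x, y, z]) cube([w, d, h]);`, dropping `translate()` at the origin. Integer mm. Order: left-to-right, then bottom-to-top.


cube([150, 150, 1450]);
translate([150, 0, 150]) cube([100, 150, 150]);
translate([150, 0, 300]) cube([100, 150, 150]);
translate([150, 0, 450]) cube([100, 150, 150]);
translate([150, 0, 600]) cube([100, 150, 150]);
translate([150, 0, 750]) cube([100, 150, 150]);
translate([150, 0, 900]) cube([100, 150, 150]);
translate([250, 0, 0]) cube([150, 150, 1450]);


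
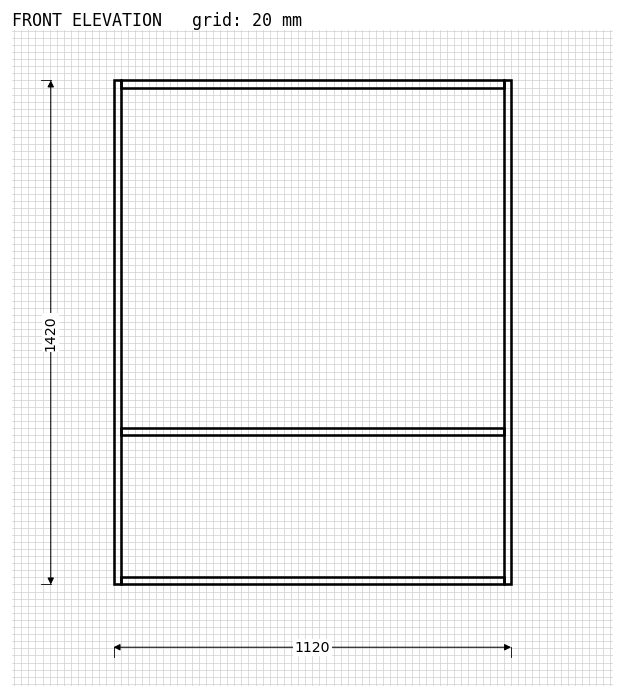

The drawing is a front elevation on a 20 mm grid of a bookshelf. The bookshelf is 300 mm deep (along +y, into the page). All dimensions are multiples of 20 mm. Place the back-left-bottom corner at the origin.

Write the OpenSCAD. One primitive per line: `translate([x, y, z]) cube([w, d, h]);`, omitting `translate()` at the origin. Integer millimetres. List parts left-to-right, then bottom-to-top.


cube([20, 300, 1420]);
translate([20, 0, 0]) cube([1080, 300, 20]);
translate([20, 0, 420]) cube([1080, 300, 20]);
translate([20, 0, 1400]) cube([1080, 300, 20]);
translate([1100, 0, 0]) cube([20, 300, 1420]);
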